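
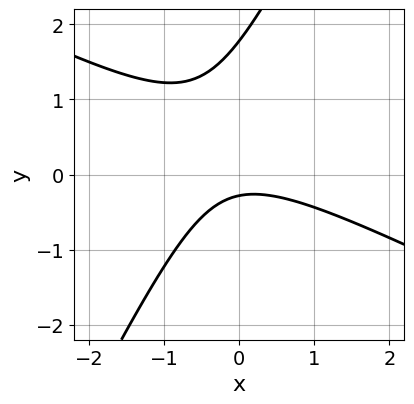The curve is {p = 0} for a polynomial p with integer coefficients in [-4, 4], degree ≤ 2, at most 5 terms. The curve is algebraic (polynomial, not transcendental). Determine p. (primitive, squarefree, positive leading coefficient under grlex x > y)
1. The degree is 2 — the shape is more complex than any degree-1 curve.
2. Observable constraints: the curve avoids every integer x-axis point in the box.
3. Solving for integer coefficients yields p as stated.

2*x^2 + 3*x*y - 2*y^2 + 3*y + 1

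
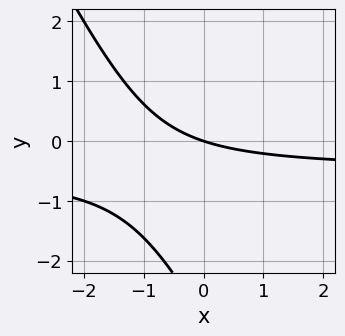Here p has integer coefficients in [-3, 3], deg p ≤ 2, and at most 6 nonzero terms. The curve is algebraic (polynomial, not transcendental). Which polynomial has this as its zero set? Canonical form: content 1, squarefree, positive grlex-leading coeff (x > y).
1. The degree is 2 — a generic line meets the curve in up to 2 points.
2. From the visible intercepts: one y-axis crossing is at y = 0; one x-axis crossing is at x = 0.
3. These observations pin down the coefficients.

2*x*y + y^2 + x + 3*y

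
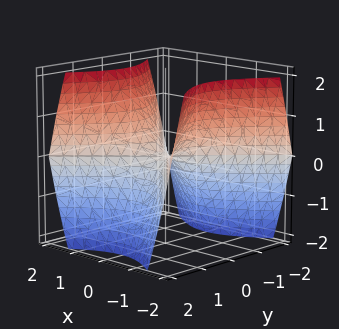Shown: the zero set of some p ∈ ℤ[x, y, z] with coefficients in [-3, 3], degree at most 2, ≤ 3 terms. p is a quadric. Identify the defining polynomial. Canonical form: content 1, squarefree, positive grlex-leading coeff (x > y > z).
(a) deg p = 2. A saddle surface; a quadric.
(b) Symmetries: mirror symmetry y ↦ −y ⇒ only even powers of y; the x ↦ −x reflection is a symmetry, so x appears only in even powers.
(c) Reading off the gridlines: it meets the x-axis at x = 0 (among the integer gridlines); it crosses the z-axis at the gridline z = 0; it meets the y-axis at y = 0 (among the integer gridlines).
(d) The integer polynomial consistent with all of this is the stated p.

x^2 - y^2 - z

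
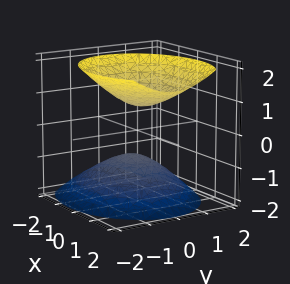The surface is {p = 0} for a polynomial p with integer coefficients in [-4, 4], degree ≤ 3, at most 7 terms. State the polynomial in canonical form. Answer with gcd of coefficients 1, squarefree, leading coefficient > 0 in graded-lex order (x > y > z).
2*x^2 - x*z + 3*y^2 - 3*z^2 + 2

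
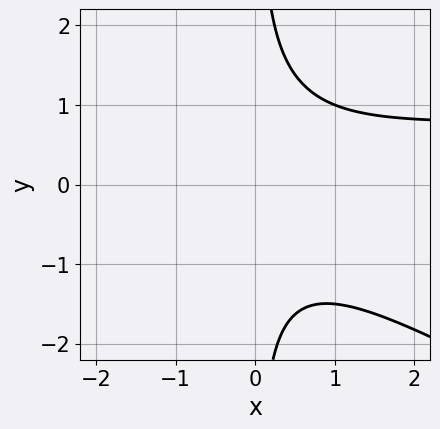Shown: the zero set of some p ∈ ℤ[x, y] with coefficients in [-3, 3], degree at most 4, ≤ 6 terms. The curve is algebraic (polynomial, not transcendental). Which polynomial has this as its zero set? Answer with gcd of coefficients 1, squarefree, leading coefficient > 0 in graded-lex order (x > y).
First, deg p = 3. The shape is more complex than any degree-2 curve.
Next, reading off the gridlines: the curve avoids every integer x-axis point in the box; it misses every integer gridline on the y-axis.
Finally, putting this together gives p.

x^2*y + 2*x*y^2 - x^2 - 2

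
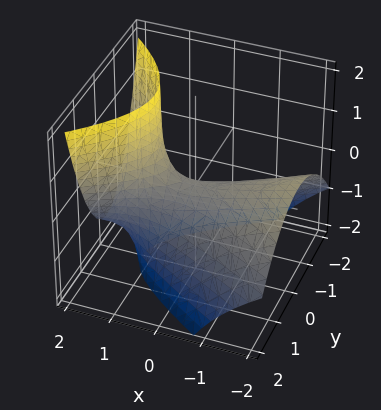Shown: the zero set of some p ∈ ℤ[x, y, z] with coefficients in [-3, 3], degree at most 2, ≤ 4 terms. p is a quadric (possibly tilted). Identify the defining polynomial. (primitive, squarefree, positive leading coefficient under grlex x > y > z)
x^2 + 3*x*z - 3*y^2 - 3*z

1. deg p = 2. No degree-1 surface has this shape.
2. From the axis intercepts and sections: it meets the z-axis at z = 0 (among the integer gridlines); it crosses the x-axis at the gridline x = 0; it crosses the y-axis at the gridline y = 0.
3. Together with the visible shape, these determine p as stated.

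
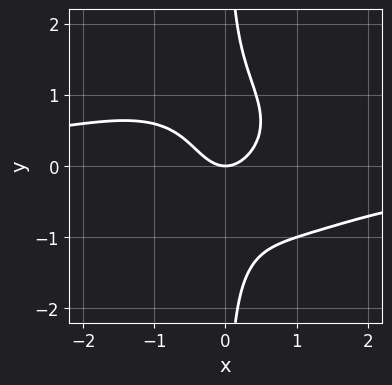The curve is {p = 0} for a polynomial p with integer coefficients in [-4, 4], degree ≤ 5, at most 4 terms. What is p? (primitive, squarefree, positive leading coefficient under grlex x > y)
Degree: no degree-3 curve has this shape, so deg p = 4.
Reading off the gridlines: it crosses the x-axis at the gridline x = 0; it crosses the y-axis at the gridline y = 0.
Together with the visible shape, these determine p as stated.

2*x^3*y + 3*x*y^3 + 3*x^2 - 2*y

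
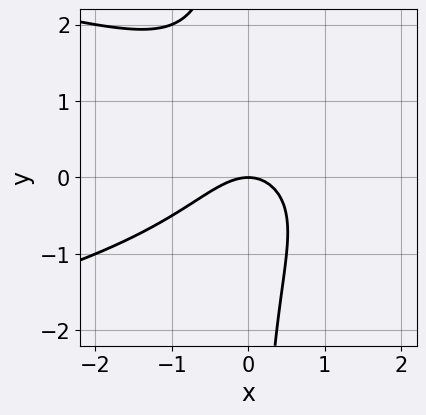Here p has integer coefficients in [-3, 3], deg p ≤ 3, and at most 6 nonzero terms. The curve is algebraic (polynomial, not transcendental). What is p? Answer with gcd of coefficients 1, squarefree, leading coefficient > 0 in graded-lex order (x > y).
First, deg p = 3. A generic line meets the curve in up to 3 points.
Then, against the integer gridlines: it meets the x-axis at x = 0 (among the integer gridlines); one y-axis crossing is at y = 0.
Finally, together with the visible shape, these determine p as stated.

2*x*y^2 + 2*x^2 - x*y + 2*y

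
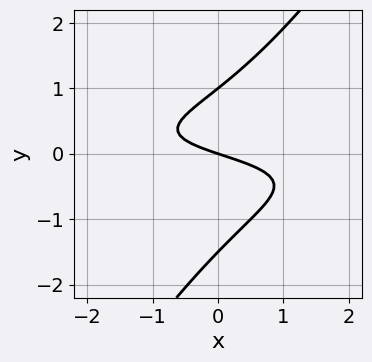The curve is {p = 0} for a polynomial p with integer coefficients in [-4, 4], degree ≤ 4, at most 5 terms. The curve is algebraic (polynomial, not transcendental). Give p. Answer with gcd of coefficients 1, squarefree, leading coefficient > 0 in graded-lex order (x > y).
3*x*y^2 - 2*y^3 - y^2 + x + 3*y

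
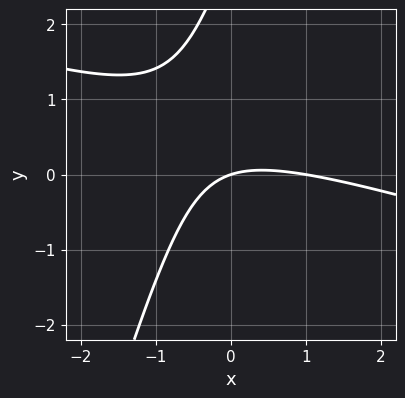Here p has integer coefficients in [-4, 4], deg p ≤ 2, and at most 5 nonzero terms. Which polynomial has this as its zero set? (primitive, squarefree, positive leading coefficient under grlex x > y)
First, the degree is 2 — a generic line meets the curve in up to 2 points.
Then, observable constraints: the x-axis gridline crossings are at x ∈ {0, 1}; it crosses the y-axis at the gridline y = 0.
Finally, putting this together gives p.

x^2 + 3*x*y - y^2 - x + 3*y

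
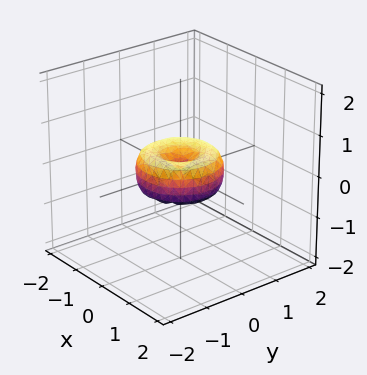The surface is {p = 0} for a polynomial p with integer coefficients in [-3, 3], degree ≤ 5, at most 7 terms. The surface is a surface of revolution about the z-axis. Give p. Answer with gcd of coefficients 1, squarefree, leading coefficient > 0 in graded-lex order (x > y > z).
1. Degree: no degree-3 surface has this shape, so deg p = 4.
2. By symmetry, the z-axis is an axis of rotation, so x and y enter only as x² + y².
3. From the axis intercepts and sections: the x-axis gridline crossings are at x ∈ {-1, 0, 1}; a circular section at z = 0 has radius exactly 1; among the integer gridlines, it crosses the y-axis at y ∈ {-1, 0, 1}; it crosses the z-axis at the gridline z = 0.
4. Putting this together gives p.

x^4 + 2*x^2*y^2 + y^4 - x^2 - y^2 + z^2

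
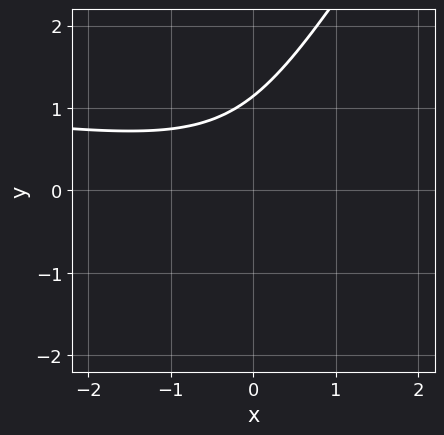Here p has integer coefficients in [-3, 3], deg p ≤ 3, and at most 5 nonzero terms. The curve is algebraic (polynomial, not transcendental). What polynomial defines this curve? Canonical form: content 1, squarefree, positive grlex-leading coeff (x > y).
(a) The degree is 3 — the shape is more complex than any degree-2 curve.
(b) Observable constraints: it misses every integer gridline on the x-axis.
(c) Matching integer coefficients to the picture gives p.

3*x*y^2 - 2*y^3 + x^2 + 2*x*y + 3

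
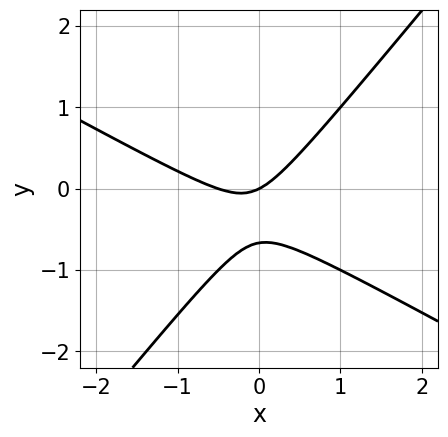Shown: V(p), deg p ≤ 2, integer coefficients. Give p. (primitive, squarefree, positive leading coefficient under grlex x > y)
2*x^2 + 2*x*y - 3*y^2 + x - 2*y

(a) Degree: a generic line meets the curve in up to 2 points, so deg p = 2.
(b) Observable constraints: it crosses the x-axis at the gridline x = 0; it meets the y-axis at y = 0 (among the integer gridlines).
(c) The integer polynomial consistent with all of this is the stated p.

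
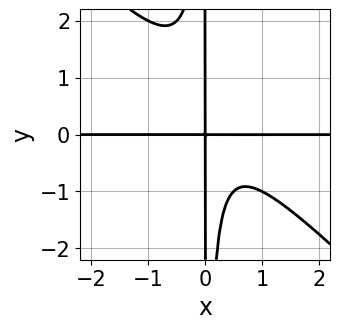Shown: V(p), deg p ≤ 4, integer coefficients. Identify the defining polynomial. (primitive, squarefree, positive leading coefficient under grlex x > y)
2*x^3*y + 2*x^2*y^2 - x^2*y + x*y

1. The degree is 4 — a generic line meets the curve in up to 4 points.
2. From the visible intercepts: every point of the x-axis in the box is on the curve; every point of the y-axis in the box is on the curve.
3. These observations pin down the coefficients.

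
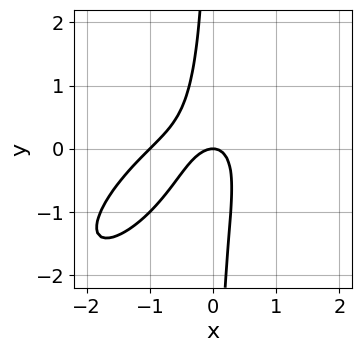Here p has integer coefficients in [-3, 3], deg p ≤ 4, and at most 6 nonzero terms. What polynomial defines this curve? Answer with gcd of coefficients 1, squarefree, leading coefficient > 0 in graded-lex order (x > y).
2*x^3 - 3*x^2*y + 2*x*y^2 + 2*x^2 + y

deg p = 3. No degree-2 curve has this shape.
Checking where it meets the axes: it meets the y-axis at y = 0 (among the integer gridlines); among the integer gridlines, it crosses the x-axis at x ∈ {-1, 0}.
The integer polynomial consistent with all of this is the stated p.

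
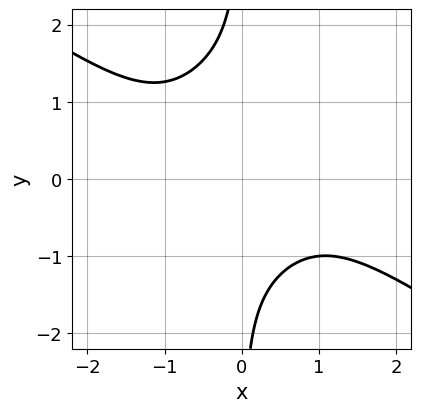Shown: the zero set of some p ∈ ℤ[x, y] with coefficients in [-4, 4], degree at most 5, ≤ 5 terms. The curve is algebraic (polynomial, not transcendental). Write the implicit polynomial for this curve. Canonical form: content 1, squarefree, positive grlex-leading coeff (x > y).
x^4 - x^2*y^2 + 2*x*y^3 - x*y^2 + 3

First, the degree is 4 — no degree-3 curve has this shape.
Then, checking where it meets the axes: no x-intercept at any integer in the box; the curve avoids every integer y-axis point in the box.
Finally, putting this together gives p.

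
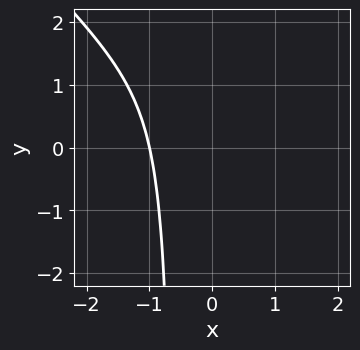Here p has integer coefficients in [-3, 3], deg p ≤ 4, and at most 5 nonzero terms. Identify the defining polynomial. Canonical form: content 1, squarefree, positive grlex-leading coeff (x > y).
3*x^3 + 3*x^2*y - y + 3

(a) The degree is 3 — the shape is more complex than any degree-2 curve.
(b) Against the integer gridlines: one x-axis crossing is at x = -1; it misses every integer gridline on the y-axis.
(c) Putting this together gives p.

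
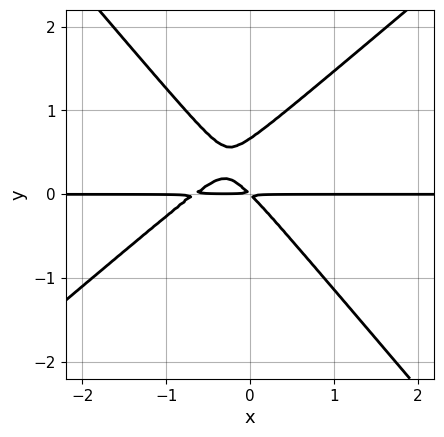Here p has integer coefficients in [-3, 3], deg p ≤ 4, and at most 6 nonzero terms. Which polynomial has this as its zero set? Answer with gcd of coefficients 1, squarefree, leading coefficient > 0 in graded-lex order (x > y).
The degree is 3 — a generic line meets the curve in up to 3 points.
From the axis intercepts and sections: every point of the x-axis in the box is on the curve.
The integer polynomial consistent with all of this is the stated p.

3*x^2*y - x*y^2 - 3*y^3 + 2*x*y + 2*y^2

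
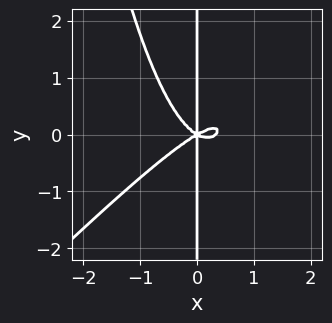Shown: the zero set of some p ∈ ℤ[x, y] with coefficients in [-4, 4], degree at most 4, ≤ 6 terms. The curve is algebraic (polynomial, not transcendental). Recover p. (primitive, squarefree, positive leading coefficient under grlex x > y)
3*x^4 - 3*x^3*y - x^3 + 3*x*y^2

First, the degree is 4 — the shape is more complex than any degree-3 curve.
Next, from the visible intercepts: every point of the y-axis in the box is on the curve; it crosses the x-axis at the gridline x = 0.
Finally, putting this together gives p.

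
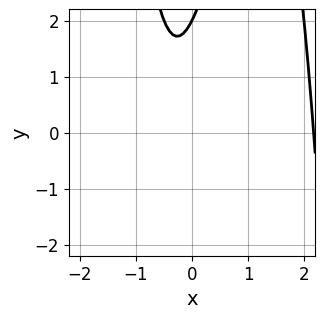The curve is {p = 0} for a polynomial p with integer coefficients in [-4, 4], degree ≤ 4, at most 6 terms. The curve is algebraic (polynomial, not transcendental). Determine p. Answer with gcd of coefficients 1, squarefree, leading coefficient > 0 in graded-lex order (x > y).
1. The degree is 3 — no degree-2 curve has this shape.
2. Observable constraints: it crosses the y-axis at the gridline y = 2; no x-intercept at any integer in the box.
3. Fitting integer coefficients to these (and the overall shape) gives p.

2*x^3 - 3*x^2 - 2*x + y - 2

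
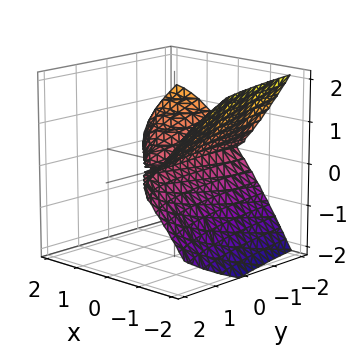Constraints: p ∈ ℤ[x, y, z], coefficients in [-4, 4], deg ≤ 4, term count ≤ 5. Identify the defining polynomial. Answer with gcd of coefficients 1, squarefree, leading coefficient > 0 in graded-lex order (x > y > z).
x^3 + x^2*y - x^2 + 3*z^2

Degree: no degree-2 surface has this shape, so deg p = 3.
Observable constraints: the visible y-axis segment lies entirely on the surface; the x-axis gridline crossings are at x ∈ {0, 1}; one z-axis crossing is at z = 0.
Matching integer coefficients to the picture gives p.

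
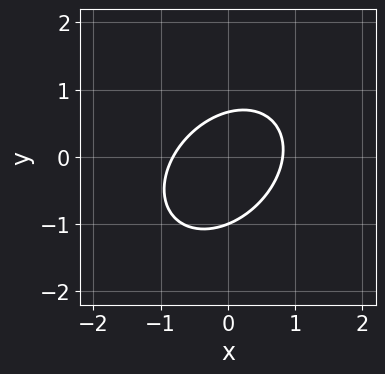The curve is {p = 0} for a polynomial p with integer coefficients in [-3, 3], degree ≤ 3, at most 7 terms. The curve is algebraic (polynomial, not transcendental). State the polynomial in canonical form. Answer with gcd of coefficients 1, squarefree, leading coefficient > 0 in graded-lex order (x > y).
3*x^2 - 2*x*y + 3*y^2 + y - 2

1. The degree is 2 — a generic line meets the curve in up to 2 points.
2. From the visible intercepts: it meets the y-axis at y = -1 (among the integer gridlines).
3. The integer polynomial consistent with all of this is the stated p.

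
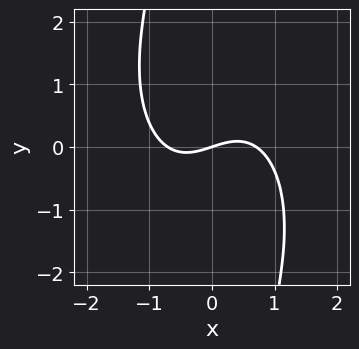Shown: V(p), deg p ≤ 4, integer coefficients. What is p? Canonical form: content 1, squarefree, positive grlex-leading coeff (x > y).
(a) Degree: the shape is more complex than any degree-2 curve, so deg p = 3.
(b) Reading off the gridlines: one y-axis crossing is at y = 0; one x-axis crossing is at x = 0.
(c) Fitting integer coefficients to these (and the overall shape) gives p.

2*x^3 + x*y^2 - x + 3*y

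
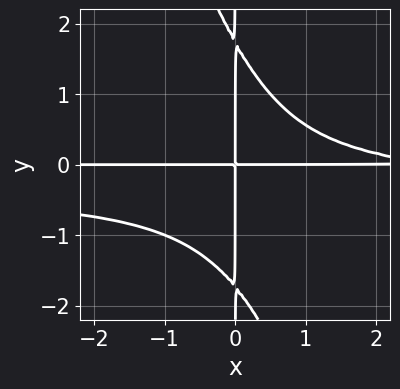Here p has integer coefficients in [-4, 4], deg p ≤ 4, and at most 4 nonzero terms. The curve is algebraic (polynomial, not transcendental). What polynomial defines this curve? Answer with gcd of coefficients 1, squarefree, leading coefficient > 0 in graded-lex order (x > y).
3*x^2*y^2 + x*y^3 + x^2*y - 3*x*y

1. deg p = 4. No degree-3 curve has this shape.
2. Observable constraints: every point of the y-axis in the box is on the curve; every point of the x-axis in the box is on the curve.
3. Solving for integer coefficients yields p as stated.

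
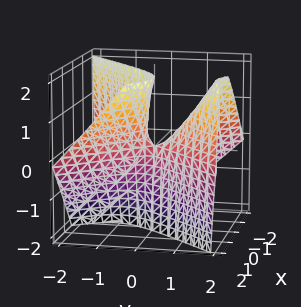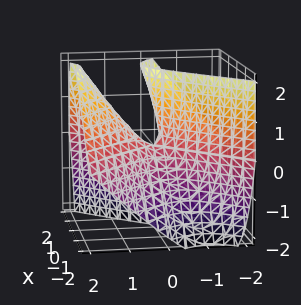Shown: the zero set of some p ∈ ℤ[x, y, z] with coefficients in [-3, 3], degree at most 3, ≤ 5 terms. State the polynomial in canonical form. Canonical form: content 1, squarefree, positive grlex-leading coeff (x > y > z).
First, degree: a generic line meets the surface in up to 2 points, so deg p = 2.
Next, observable constraints: it crosses the x-axis at the gridline x = 0; it crosses the y-axis at the gridline y = 0; it crosses the z-axis at the gridline z = 0.
Finally, together with the visible shape, these determine p as stated.

3*x^2 - 3*x*z - 3*y^2 + 3*y*z + z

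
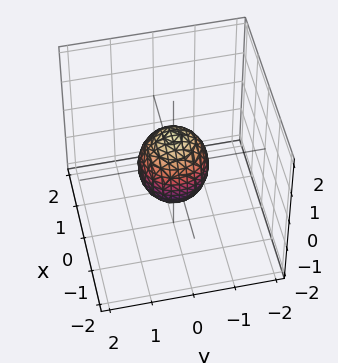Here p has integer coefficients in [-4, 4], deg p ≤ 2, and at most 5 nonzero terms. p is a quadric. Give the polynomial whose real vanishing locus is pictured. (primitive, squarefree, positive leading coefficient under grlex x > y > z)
(a) deg p = 2. A closed, bounded, convex surface; a quadric.
(b) Symmetries: rotational symmetry about the z-axis ⇒ p depends on x, y only through x² + y²; the z ↦ −z reflection is a symmetry, so z appears only in even powers.
(c) Reading off the gridlines: among the integer gridlines, it crosses the z-axis at z ∈ {-1, 1}; a circular section at z = 0 has radius between 0 and 1.
(d) These observations pin down the coefficients.

3*x^2 + 3*y^2 + 2*z^2 - 2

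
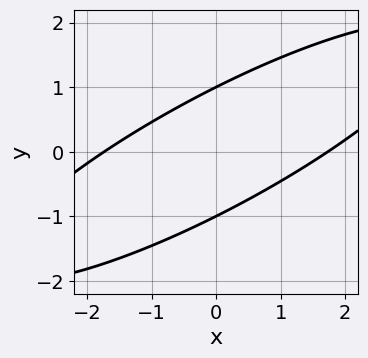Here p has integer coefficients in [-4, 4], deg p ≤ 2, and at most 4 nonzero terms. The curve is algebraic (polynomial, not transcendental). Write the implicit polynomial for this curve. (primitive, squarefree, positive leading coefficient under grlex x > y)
The degree is 2 — the shape is more complex than any degree-1 curve.
Against the integer gridlines: the y-axis gridline crossings are at y ∈ {-1, 1}.
Putting this together gives p.

x^2 - 3*x*y + 3*y^2 - 3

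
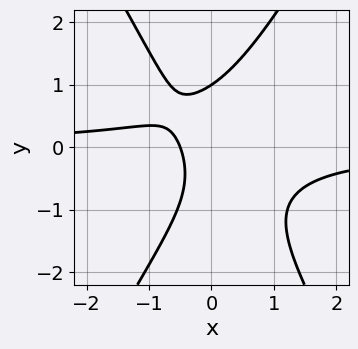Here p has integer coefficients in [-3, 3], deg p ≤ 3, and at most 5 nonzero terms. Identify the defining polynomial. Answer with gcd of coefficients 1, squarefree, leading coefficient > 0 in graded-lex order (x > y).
3*x^2*y - y^3 + 2*x + 1

(a) Degree: a generic line meets the curve in up to 3 points, so deg p = 3.
(b) Reading off the gridlines: it crosses the y-axis at the gridline y = 1.
(c) These observations pin down the coefficients.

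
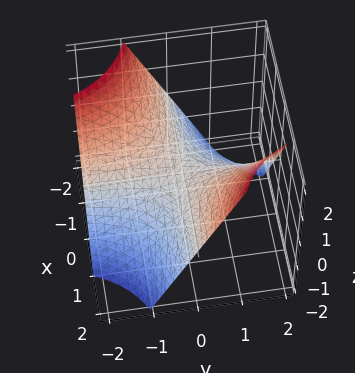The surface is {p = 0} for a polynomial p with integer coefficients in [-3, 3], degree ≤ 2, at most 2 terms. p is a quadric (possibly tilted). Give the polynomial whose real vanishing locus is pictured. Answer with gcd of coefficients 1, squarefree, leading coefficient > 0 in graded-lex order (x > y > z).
x*y - z

First, the degree is 2 — the shape is more complex than any degree-1 surface.
Next, checking where it meets the axes: one z-axis crossing is at z = 0; the visible y-axis segment lies entirely on the surface.
Finally, assembling these constraints gives the stated polynomial.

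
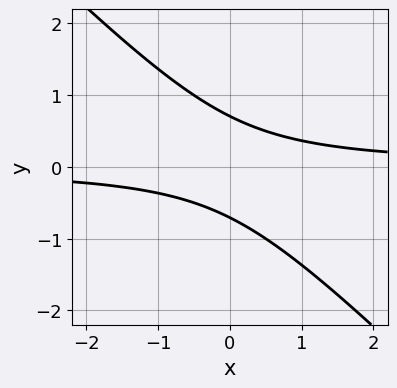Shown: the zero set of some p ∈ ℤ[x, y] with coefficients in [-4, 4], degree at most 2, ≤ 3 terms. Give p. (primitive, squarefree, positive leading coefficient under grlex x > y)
2*x*y + 2*y^2 - 1

1. The degree is 2 — a generic line meets the curve in up to 2 points.
2. Checking where it meets the axes: it misses every integer gridline on the x-axis.
3. These observations pin down the coefficients.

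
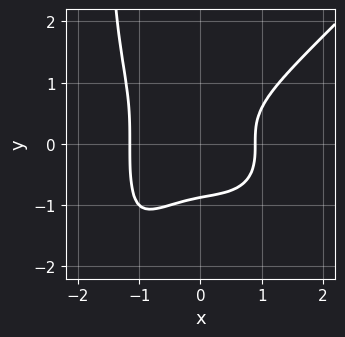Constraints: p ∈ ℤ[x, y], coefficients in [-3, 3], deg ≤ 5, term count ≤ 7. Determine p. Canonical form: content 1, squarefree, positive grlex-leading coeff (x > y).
The degree is 4 — the shape is more complex than any degree-3 curve.
Putting this together gives p.

2*x^4 - 2*x*y^3 + x^3 - 3*y^3 - 2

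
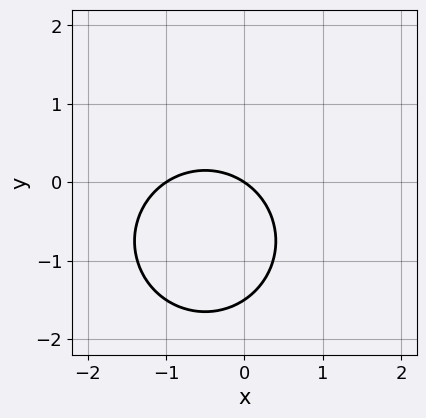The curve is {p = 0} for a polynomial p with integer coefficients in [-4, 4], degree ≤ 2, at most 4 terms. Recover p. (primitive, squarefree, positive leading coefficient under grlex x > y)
Degree: the shape is more complex than any degree-1 curve, so deg p = 2.
Reading off the gridlines: among the integer gridlines, it crosses the x-axis at x ∈ {-1, 0}; it crosses the y-axis at the gridline y = 0.
These observations pin down the coefficients.

2*x^2 + 2*y^2 + 2*x + 3*y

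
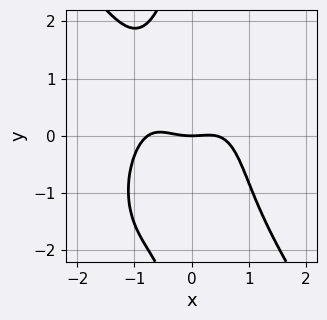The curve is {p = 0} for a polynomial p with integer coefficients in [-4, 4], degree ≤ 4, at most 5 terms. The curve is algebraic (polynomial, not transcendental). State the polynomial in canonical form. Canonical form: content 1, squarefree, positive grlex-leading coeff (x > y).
3*x^4 + x*y^3 + x^3 - x^2 + 3*y

First, degree: a generic line meets the curve in up to 4 points, so deg p = 4.
Then, against the integer gridlines: it meets the x-axis at x = 0 (among the integer gridlines); it crosses the y-axis at the gridline y = 0.
Finally, these observations pin down the coefficients.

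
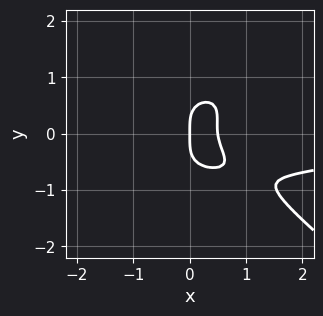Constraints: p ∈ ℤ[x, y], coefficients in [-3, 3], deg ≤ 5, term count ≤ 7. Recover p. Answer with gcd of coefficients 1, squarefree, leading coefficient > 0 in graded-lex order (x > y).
x^3*y + 2*y^4 - x*y^2 + 2*x^2 - x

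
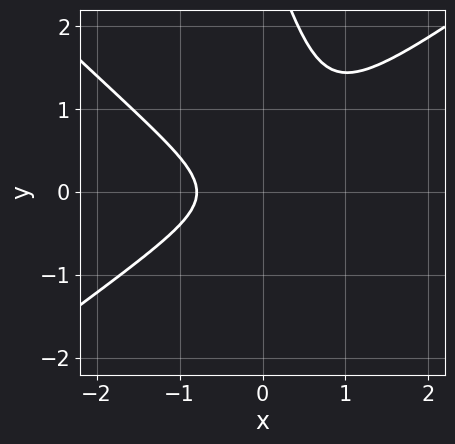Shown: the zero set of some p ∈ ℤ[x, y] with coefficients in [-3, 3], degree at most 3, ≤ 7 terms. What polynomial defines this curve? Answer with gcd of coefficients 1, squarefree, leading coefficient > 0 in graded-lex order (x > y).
2*x^3 - 3*x*y^2 - y^3 + 3*y^2 + 1

The degree is 3 — the shape is more complex than any degree-2 curve.
Reading off the gridlines: it misses every integer gridline on the y-axis.
Assembling these constraints gives the stated polynomial.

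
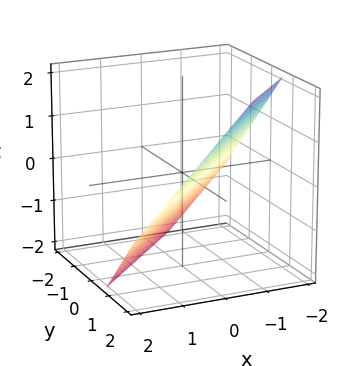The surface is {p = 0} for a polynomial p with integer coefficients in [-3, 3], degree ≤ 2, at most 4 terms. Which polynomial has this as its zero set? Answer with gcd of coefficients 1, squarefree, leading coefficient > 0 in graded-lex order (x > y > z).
1. Degree: the surface is flat (a plane), so deg p = 1.
2. Matching integer coefficients to the picture gives p.

3*x - 3*y + 3*z + 2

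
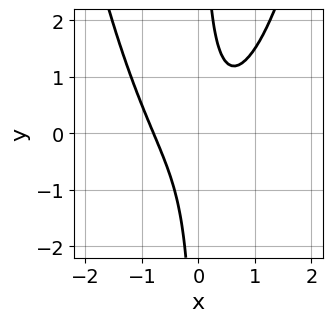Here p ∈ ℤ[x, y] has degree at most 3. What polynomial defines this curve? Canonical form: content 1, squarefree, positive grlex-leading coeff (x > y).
First, the degree is 3 — a generic line meets the curve in up to 3 points.
Next, reading off the gridlines: the curve avoids every integer y-axis point in the box.
Finally, assembling these constraints gives the stated polynomial.

2*x^3 - 2*x*y + 1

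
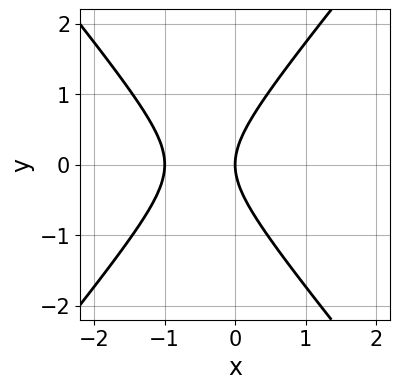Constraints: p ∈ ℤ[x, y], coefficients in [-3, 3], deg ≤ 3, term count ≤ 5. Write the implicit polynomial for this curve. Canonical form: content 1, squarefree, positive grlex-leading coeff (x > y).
(a) Degree: no degree-1 curve has this shape, so deg p = 2.
(b) Symmetries: mirror symmetry y ↦ −y ⇒ only even powers of y.
(c) Checking where it meets the axes: among the integer gridlines, it crosses the x-axis at x ∈ {-1, 0}; it meets the y-axis at y = 0 (among the integer gridlines).
(d) Solving for integer coefficients yields p as stated.

3*x^2 - 2*y^2 + 3*x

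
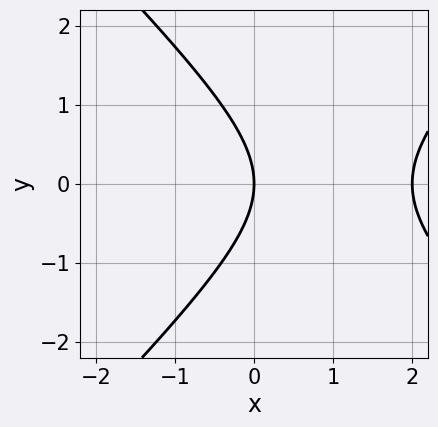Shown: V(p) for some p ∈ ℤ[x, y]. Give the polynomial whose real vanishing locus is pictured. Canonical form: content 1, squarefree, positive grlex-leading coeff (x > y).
(a) deg p = 2. No degree-1 curve has this shape.
(b) Symmetries: mirror symmetry y ↦ −y ⇒ only even powers of y.
(c) Checking where it meets the axes: one y-axis crossing is at y = 0; among the integer gridlines, it crosses the x-axis at x ∈ {0, 2}.
(d) Together with the visible shape, these determine p as stated.

x^2 - y^2 - 2*x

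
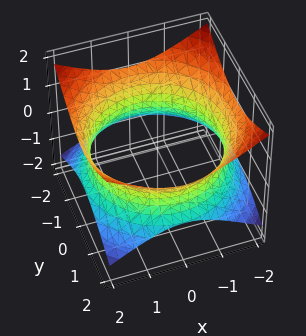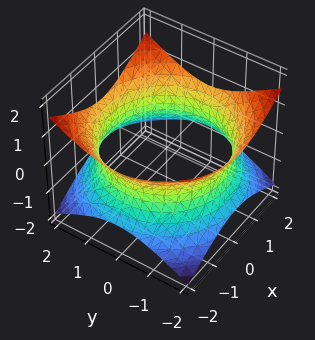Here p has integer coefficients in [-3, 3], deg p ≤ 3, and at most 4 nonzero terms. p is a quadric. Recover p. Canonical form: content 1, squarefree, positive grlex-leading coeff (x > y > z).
x^2 + y^2 - 2*z^2 - 3

First, degree: an hourglass — one-sheet hyperboloid; a quadric, so deg p = 2.
Then, symmetries: mirror symmetry z ↦ −z ⇒ only even powers of z; the surface is invariant under rotation about z: p = q(x² + y², z).
Then, from the axis intercepts and sections: the surface avoids every integer z-axis point in the box; a circular section at z = 0 has radius between 1 and 2.
Finally, fitting integer coefficients to these (and the overall shape) gives p.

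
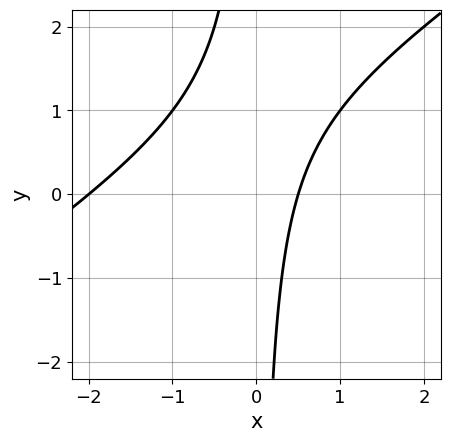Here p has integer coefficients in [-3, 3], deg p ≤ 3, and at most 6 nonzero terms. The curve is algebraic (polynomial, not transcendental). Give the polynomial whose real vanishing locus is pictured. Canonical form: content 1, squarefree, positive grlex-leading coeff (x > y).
2*x^2 - 3*x*y + 3*x - 2

(a) The degree is 2 — the shape is more complex than any degree-1 curve.
(b) From the visible intercepts: no y-intercept at any integer in the box; one x-axis crossing is at x = -2.
(c) Together with the visible shape, these determine p as stated.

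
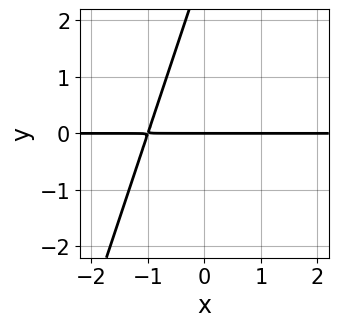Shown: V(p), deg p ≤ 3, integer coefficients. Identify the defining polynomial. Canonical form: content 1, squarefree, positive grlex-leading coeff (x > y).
3*x*y - y^2 + 3*y

1. Degree: no degree-1 curve has this shape, so deg p = 2.
2. Against the integer gridlines: the visible x-axis segment lies entirely on the curve; it crosses the y-axis at the gridline y = 0.
3. Together with the visible shape, these determine p as stated.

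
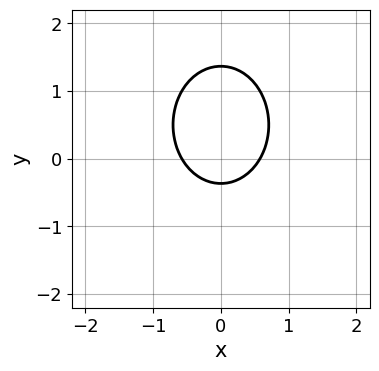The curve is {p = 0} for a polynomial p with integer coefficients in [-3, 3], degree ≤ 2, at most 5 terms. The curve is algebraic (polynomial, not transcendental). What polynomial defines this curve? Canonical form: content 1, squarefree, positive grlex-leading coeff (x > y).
3*x^2 + 2*y^2 - 2*y - 1

First, degree: the shape is more complex than any degree-1 curve, so deg p = 2.
Next, symmetries: the x ↦ −x reflection is a symmetry, so x appears only in even powers.
Finally, fitting integer coefficients to these (and the overall shape) gives p.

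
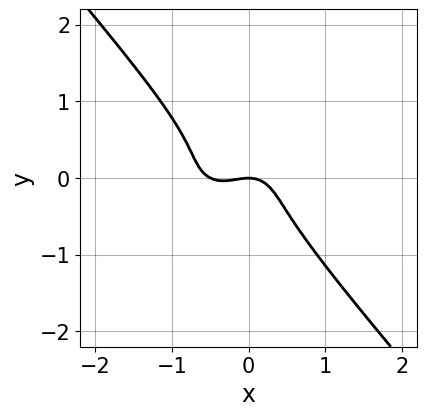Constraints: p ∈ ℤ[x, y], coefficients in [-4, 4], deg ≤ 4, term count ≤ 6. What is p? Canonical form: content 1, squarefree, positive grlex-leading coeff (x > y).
2*x^3 + 2*x*y^2 + 3*y^3 + x^2 + y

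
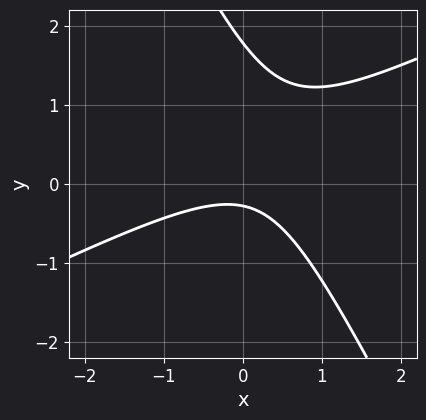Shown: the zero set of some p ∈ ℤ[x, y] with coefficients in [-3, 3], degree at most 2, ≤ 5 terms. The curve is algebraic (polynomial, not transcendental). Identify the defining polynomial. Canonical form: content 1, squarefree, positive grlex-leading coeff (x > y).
(a) deg p = 2.
(b) Observable constraints: it misses every integer gridline on the x-axis.
(c) Together with the visible shape, these determine p as stated.

2*x^2 - 3*x*y - 2*y^2 + 3*y + 1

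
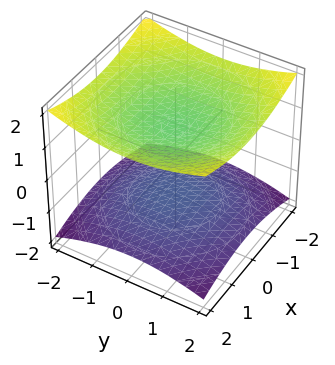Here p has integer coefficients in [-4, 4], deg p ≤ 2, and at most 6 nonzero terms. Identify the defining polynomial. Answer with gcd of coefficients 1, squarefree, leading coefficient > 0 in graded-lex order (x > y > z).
x^2 + y^2 - 3*z^2 + 3

There are 2 components. They look like related sheets of one shape, so recover p as a whole.
deg p = 2. Two sheets facing apart; a quadric.
By symmetry, the surface is invariant under rotation about z: p = q(x² + y², z); it's symmetric under z → −z, forcing even powers of z.
Reading off the gridlines: the surface avoids every integer y-axis point in the box; among the integer gridlines, it crosses the z-axis at z ∈ {-1, 1}.
Matching integer coefficients to the picture gives p.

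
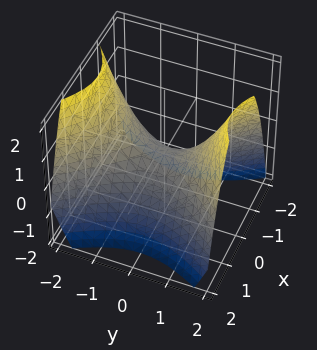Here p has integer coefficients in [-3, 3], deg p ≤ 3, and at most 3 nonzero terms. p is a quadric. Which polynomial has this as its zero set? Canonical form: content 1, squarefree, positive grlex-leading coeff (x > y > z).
3*x^2 - 2*y^2 + 3*z

First, the degree is 2 — a saddle surface; a quadric.
Then, symmetries: it's symmetric under y → −y, forcing even powers of y; mirror symmetry x ↦ −x ⇒ only even powers of x.
Then, checking where it meets the axes: one x-axis crossing is at x = 0; it crosses the y-axis at the gridline y = 0.
Finally, matching integer coefficients to the picture gives p.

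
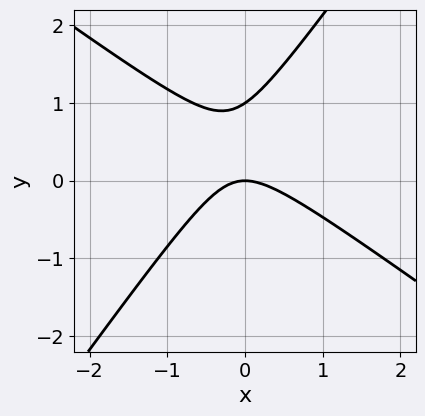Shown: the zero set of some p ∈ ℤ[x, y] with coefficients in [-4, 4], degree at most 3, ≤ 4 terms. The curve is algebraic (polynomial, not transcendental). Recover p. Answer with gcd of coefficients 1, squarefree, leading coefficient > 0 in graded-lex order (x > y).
3*x^2 + 2*x*y - 3*y^2 + 3*y

deg p = 2.
Reading off the gridlines: it crosses the x-axis at the gridline x = 0; the y-axis gridline crossings are at y ∈ {0, 1}.
Fitting integer coefficients to these (and the overall shape) gives p.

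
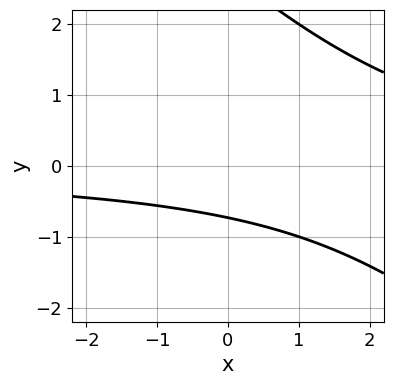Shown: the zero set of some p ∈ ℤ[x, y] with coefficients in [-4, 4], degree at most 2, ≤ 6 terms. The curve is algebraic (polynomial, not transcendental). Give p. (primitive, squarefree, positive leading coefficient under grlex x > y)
First, deg p = 2. The shape is more complex than any degree-1 curve.
Next, against the integer gridlines: no x-intercept at any integer in the box.
Finally, the integer polynomial consistent with all of this is the stated p.

x*y + y^2 - 2*y - 2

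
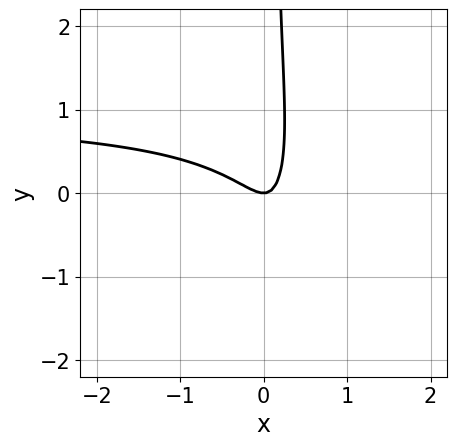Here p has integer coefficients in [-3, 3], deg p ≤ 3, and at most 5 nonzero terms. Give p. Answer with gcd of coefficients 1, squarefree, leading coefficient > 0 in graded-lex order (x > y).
3*x^2*y - x*y^2 - 3*x^2 - 3*x*y + y

Degree: no degree-2 curve has this shape, so deg p = 3.
Checking where it meets the axes: one y-axis crossing is at y = 0; it crosses the x-axis at the gridline x = 0.
Fitting integer coefficients to these (and the overall shape) gives p.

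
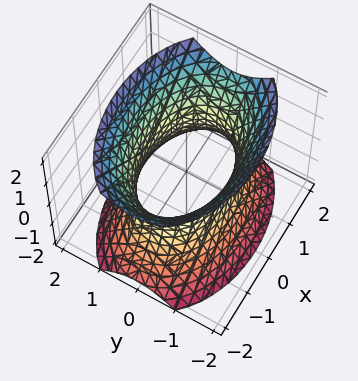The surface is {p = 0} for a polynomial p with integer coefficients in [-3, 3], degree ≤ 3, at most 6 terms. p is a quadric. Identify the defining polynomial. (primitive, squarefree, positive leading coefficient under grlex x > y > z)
x^2 + 2*y^2 - z^2 - 2

(a) The degree is 2 — an hourglass — one-sheet hyperboloid; a quadric.
(b) Symmetries: the z ↦ −z reflection is a symmetry, so z appears only in even powers; the x ↦ −x reflection is a symmetry, so x appears only in even powers; the y ↦ −y reflection is a symmetry, so y appears only in even powers.
(c) From the visible intercepts: among the integer gridlines, it crosses the y-axis at y ∈ {-1, 1}; the surface avoids every integer z-axis point in the box.
(d) Together with the visible shape, these determine p as stated.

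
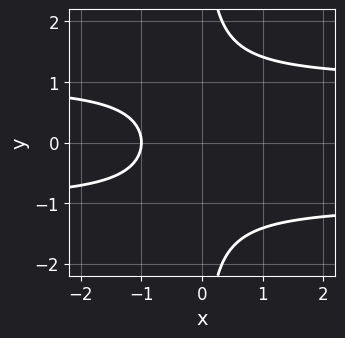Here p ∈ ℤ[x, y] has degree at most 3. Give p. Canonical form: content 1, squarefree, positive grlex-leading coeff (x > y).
First, deg p = 3. The shape is more complex than any degree-2 curve.
Then, symmetries: the y ↦ −y reflection is a symmetry, so y appears only in even powers.
Then, against the integer gridlines: it meets the x-axis at x = -1 (among the integer gridlines); the curve avoids every integer y-axis point in the box.
Finally, assembling these constraints gives the stated polynomial.

x*y^2 - x - 1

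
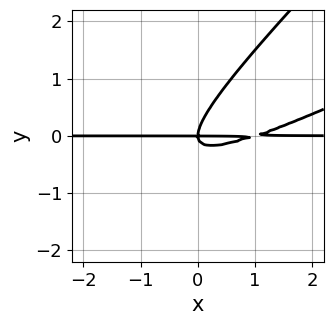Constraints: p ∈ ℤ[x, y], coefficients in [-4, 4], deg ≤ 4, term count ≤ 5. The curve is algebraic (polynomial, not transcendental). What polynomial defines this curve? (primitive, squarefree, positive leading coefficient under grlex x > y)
1. deg p = 3. No degree-2 curve has this shape.
2. From the visible intercepts: one y-axis crossing is at y = 0; the visible x-axis segment lies entirely on the curve.
3. Fitting integer coefficients to these (and the overall shape) gives p.

x^2*y - 3*x*y^2 + 2*y^3 - x*y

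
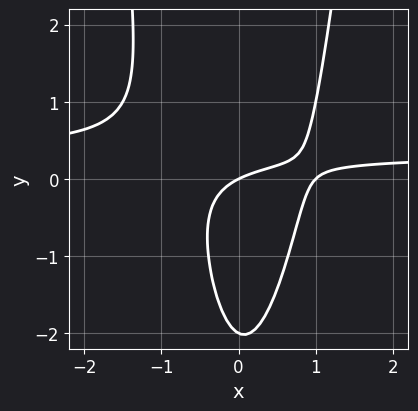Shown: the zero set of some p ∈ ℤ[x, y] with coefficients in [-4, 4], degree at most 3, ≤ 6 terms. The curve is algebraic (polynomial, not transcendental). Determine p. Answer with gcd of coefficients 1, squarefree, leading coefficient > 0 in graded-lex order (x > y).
First, degree: the shape is more complex than any degree-2 curve, so deg p = 3.
Next, against the integer gridlines: the y-axis gridline crossings are at y ∈ {-2, 0}; among the integer gridlines, it crosses the x-axis at x ∈ {0, 1}.
Finally, assembling these constraints gives the stated polynomial.

3*x^2*y - x^2 - y^2 + x - 2*y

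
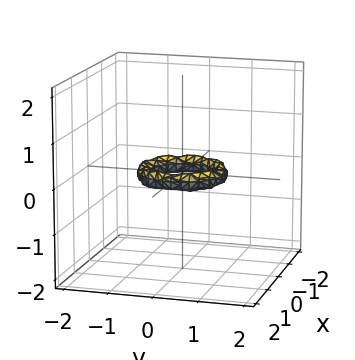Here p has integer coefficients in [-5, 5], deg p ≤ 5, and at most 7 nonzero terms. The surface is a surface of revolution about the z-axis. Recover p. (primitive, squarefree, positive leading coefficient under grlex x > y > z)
First, degree: no degree-3 surface has this shape, so deg p = 4.
Next, symmetries: every cross-section ⟂ z is a circle, so x, y appear only via x² + y².
Next, from the visible intercepts: the y-axis gridline crossings are at y ∈ {-1, 1}; a circular section at z = 0 has radius between 0 and 1; among the integer gridlines, it crosses the x-axis at x ∈ {-1, 1}.
Finally, putting this together gives p.

2*x^4 + 4*x^2*y^2 + 2*y^4 - 3*x^2 - 3*y^2 + 3*z^2 + 1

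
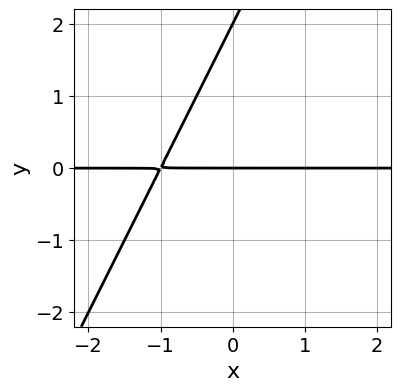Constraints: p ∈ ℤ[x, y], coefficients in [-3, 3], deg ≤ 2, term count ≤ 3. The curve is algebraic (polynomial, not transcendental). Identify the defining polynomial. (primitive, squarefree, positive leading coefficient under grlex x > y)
(a) The degree is 2 — no degree-1 curve has this shape.
(b) From the axis intercepts and sections: among the integer gridlines, it crosses the y-axis at y ∈ {0, 2}; every point of the x-axis in the box is on the curve.
(c) The integer polynomial consistent with all of this is the stated p.

2*x*y - y^2 + 2*y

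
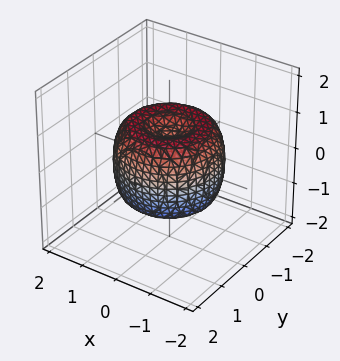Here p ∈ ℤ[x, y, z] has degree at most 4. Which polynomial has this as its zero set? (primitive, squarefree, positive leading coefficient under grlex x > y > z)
2*x^4 + 4*x^2*y^2 + 2*y^4 - 3*x^2 - 3*y^2 + 2*z^2 - 1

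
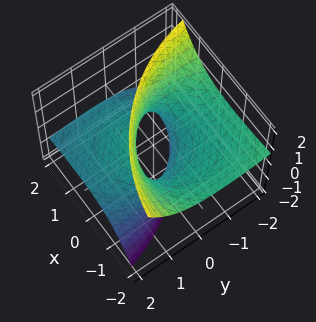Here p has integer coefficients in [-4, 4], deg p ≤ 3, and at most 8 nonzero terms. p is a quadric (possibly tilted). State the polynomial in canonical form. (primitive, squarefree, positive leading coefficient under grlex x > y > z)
x^2 + 3*x*z + y^2 + 3*y*z - z^2 - 1

(a) Degree: a generic line meets the surface in up to 2 points, so deg p = 2.
(b) Against the integer gridlines: among the integer gridlines, it crosses the y-axis at y ∈ {-1, 1}; the surface avoids every integer z-axis point in the box; among the integer gridlines, it crosses the x-axis at x ∈ {-1, 1}.
(c) The integer polynomial consistent with all of this is the stated p.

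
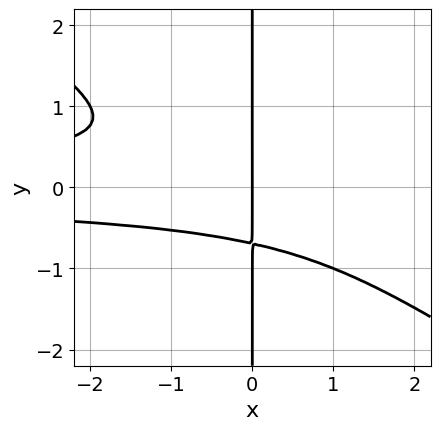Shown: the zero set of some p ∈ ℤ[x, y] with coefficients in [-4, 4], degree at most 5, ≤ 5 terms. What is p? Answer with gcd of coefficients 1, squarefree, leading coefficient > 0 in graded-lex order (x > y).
2*x^2*y^2 + 3*x*y^3 + x

(a) deg p = 4. The shape is more complex than any degree-3 curve.
(b) Checking where it meets the axes: every point of the y-axis in the box is on the curve; it meets the x-axis at x = 0 (among the integer gridlines).
(c) Putting this together gives p.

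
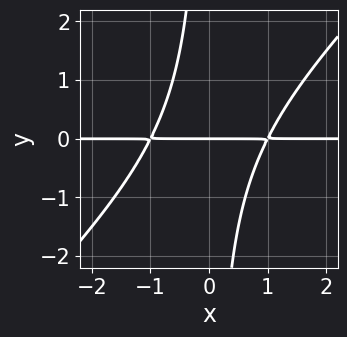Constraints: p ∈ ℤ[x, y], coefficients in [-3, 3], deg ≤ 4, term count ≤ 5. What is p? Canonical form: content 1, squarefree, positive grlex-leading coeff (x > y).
x^2*y - x*y^2 - y

(a) The degree is 3 — a generic line meets the curve in up to 3 points.
(b) Checking where it meets the axes: every point of the x-axis in the box is on the curve; it crosses the y-axis at the gridline y = 0.
(c) Matching integer coefficients to the picture gives p.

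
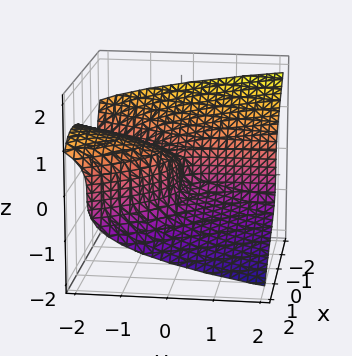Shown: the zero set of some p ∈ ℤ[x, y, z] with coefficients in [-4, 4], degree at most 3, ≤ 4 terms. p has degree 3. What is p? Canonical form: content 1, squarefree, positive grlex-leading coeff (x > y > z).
Degree: no degree-2 surface has this shape, so deg p = 3.
From the visible intercepts: one x-axis crossing is at x = 0; it meets the y-axis at y = 0 (among the integer gridlines).
Matching integer coefficients to the picture gives p.

x^3 + 3*z^3 + 2*x*y + y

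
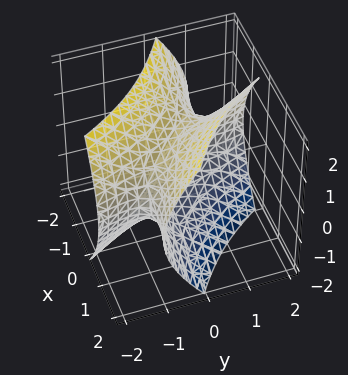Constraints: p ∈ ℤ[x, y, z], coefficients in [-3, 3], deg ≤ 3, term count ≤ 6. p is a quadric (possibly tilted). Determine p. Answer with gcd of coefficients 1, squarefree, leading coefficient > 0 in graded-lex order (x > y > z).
First, degree: the shape is more complex than any degree-1 surface, so deg p = 2.
Then, checking where it meets the axes: among the integer gridlines, it crosses the z-axis at z ∈ {-1, 1}; it misses every integer gridline on the y-axis; no x-intercept at any integer in the box.
Finally, matching integer coefficients to the picture gives p.

x^2 + 3*x*y + y^2 - z^2 + 1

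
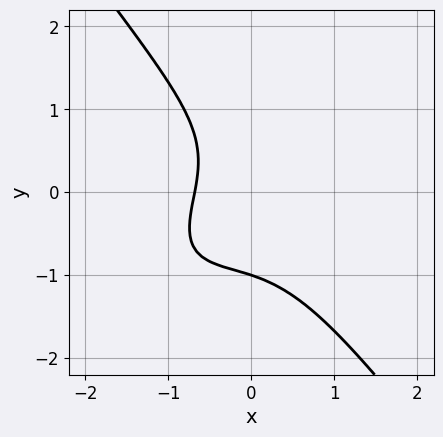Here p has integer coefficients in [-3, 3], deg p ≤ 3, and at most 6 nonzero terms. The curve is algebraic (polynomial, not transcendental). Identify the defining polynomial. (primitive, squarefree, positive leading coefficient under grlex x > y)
x^3 - x^2*y + y^3 + x + 1

1. The degree is 3 — the shape is more complex than any degree-2 curve.
2. Reading off the gridlines: it crosses the y-axis at the gridline y = -1.
3. Assembling these constraints gives the stated polynomial.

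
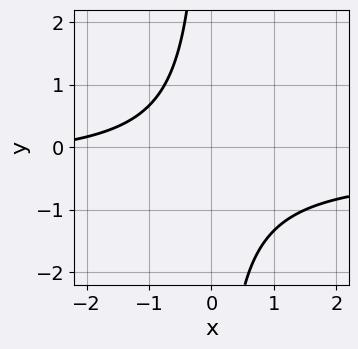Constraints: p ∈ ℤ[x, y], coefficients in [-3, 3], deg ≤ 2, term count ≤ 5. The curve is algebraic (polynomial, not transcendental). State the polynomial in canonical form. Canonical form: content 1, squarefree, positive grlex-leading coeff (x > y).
1. Degree: no degree-1 curve has this shape, so deg p = 2.
2. Checking where it meets the axes: it misses every integer gridline on the x-axis; no y-intercept at any integer in the box.
3. Assembling these constraints gives the stated polynomial.

3*x*y + x + 3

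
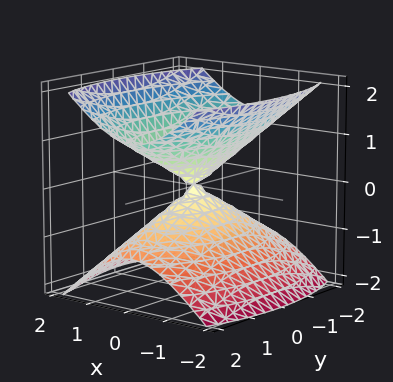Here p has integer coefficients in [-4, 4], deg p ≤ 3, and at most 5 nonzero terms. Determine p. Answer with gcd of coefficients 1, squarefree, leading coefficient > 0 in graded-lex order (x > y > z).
The picture has 2 separate pieces. They look like related sheets of one shape, so recover p as a whole.
Degree: a double cone through the origin; a quadric, so deg p = 2.
Symmetries: the z ↦ −z reflection is a symmetry, so z appears only in even powers; mirror symmetry y ↦ −y ⇒ only even powers of y; mirror symmetry x ↦ −x ⇒ only even powers of x.
Observable constraints: it meets the y-axis at y = 0 (among the integer gridlines); it meets the z-axis at z = 0 (among the integer gridlines); it crosses the x-axis at the gridline x = 0.
Assembling these constraints gives the stated polynomial.

3*x^2 + y^2 - 3*z^2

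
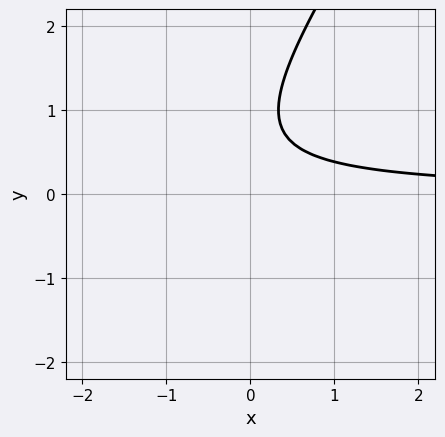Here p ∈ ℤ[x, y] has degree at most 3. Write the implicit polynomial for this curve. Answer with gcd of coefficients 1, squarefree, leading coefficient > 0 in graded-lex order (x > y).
(a) deg p = 2. A generic line meets the curve in up to 2 points.
(b) Reading off the gridlines: the curve avoids every integer y-axis point in the box; no x-intercept at any integer in the box.
(c) Putting this together gives p.

3*x*y - 2*y^2 + 3*y - 2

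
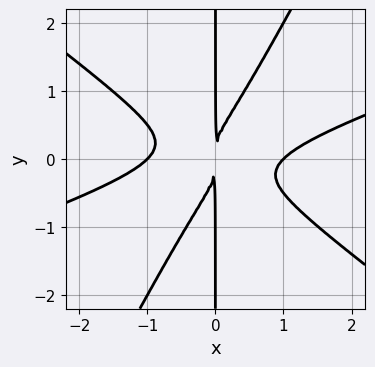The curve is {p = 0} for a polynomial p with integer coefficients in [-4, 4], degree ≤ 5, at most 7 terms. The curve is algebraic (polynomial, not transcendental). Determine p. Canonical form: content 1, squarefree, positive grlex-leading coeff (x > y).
x^4 - 2*x^3*y - 3*x^2*y^2 + 2*x*y^3 - x^2

1. Degree: the shape is more complex than any degree-3 curve, so deg p = 4.
2. Checking where it meets the axes: the x-axis gridline crossings are at x ∈ {-1, 1}; the visible y-axis segment lies entirely on the curve.
3. These observations pin down the coefficients.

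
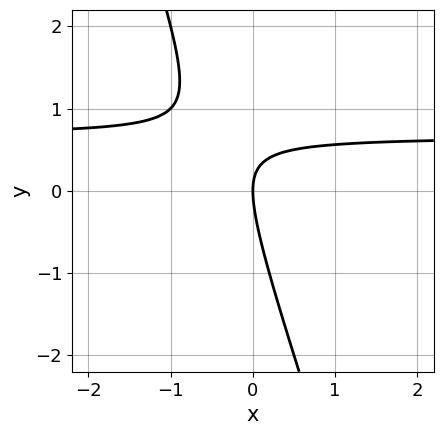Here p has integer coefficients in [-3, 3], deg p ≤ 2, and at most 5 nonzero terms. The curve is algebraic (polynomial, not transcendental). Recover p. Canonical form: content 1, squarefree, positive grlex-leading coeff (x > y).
3*x*y + y^2 - 2*x

First, deg p = 2. A generic line meets the curve in up to 2 points.
Then, reading off the gridlines: it meets the y-axis at y = 0 (among the integer gridlines); it crosses the x-axis at the gridline x = 0.
Finally, the integer polynomial consistent with all of this is the stated p.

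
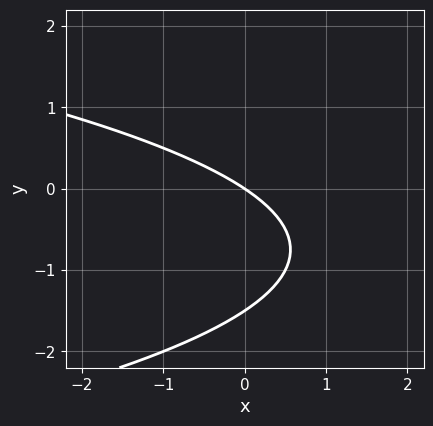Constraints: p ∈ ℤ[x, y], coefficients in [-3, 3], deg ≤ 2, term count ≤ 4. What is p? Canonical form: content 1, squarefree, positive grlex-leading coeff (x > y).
First, deg p = 2.
Then, checking where it meets the axes: one x-axis crossing is at x = 0; one y-axis crossing is at y = 0.
Finally, these observations pin down the coefficients.

2*y^2 + 2*x + 3*y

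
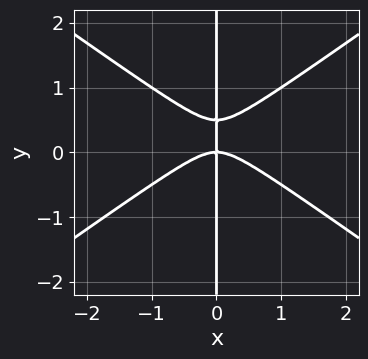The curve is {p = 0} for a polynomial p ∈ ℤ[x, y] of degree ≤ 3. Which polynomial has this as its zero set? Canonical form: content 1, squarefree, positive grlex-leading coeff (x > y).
x^3 - 2*x*y^2 + x*y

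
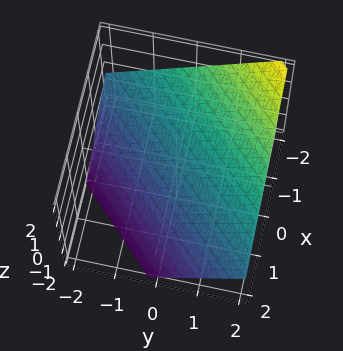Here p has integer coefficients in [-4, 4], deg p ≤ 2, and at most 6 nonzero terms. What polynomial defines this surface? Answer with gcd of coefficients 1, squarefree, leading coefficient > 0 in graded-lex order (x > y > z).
2*x - 2*y + 3*z + 2

(a) The degree is 1 — the surface is flat (a plane).
(b) From the visible intercepts: one y-axis crossing is at y = 1; it meets the x-axis at x = -1 (among the integer gridlines).
(c) The integer polynomial consistent with all of this is the stated p.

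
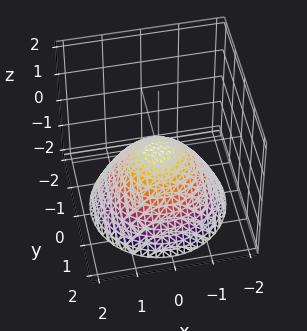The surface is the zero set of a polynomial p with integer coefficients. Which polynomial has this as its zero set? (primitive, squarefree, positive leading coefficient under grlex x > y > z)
(a) Degree: a single bowl opening along one axis; a quadric, so deg p = 2.
(b) Symmetries: rotational symmetry about the z-axis ⇒ p depends on x, y only through x² + y².
(c) Checking where it meets the axes: it crosses the z-axis at the gridline z = 0; one y-axis crossing is at y = 0; one x-axis crossing is at x = 0.
(d) Matching integer coefficients to the picture gives p.

2*x^2 + 2*y^2 + 3*z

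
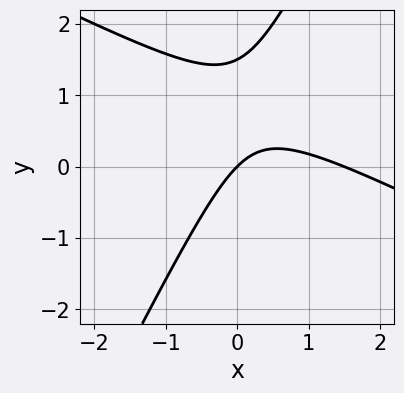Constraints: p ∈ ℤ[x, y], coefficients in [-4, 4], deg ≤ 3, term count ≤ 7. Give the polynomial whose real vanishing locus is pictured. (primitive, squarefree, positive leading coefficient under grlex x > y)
2*x^2 + 3*x*y - 2*y^2 - 3*x + 3*y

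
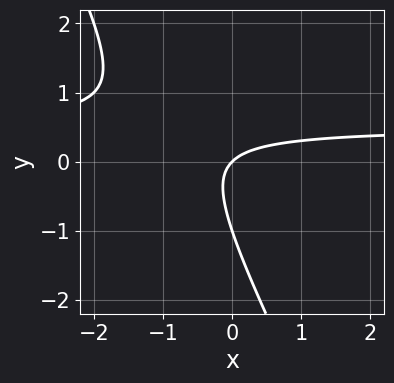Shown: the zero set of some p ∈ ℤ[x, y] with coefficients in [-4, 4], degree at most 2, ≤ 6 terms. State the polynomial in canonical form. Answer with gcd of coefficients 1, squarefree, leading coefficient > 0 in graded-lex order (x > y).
2*x*y + y^2 - x + y

1. Degree: the shape is more complex than any degree-1 curve, so deg p = 2.
2. Checking where it meets the axes: among the integer gridlines, it crosses the y-axis at y ∈ {-1, 0}; it crosses the x-axis at the gridline x = 0.
3. Solving for integer coefficients yields p as stated.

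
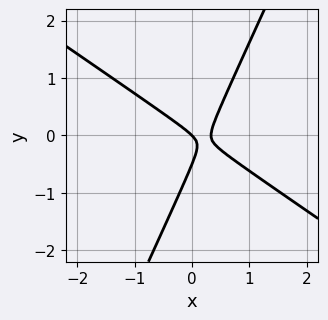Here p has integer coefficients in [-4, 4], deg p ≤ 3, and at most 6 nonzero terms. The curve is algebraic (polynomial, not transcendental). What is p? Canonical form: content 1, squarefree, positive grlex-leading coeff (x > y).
Degree: the shape is more complex than any degree-1 curve, so deg p = 2.
Observable constraints: it meets the x-axis at x = 0 (among the integer gridlines); one y-axis crossing is at y = 0.
Putting this together gives p.

3*x^2 + 3*x*y - 2*y^2 - x - y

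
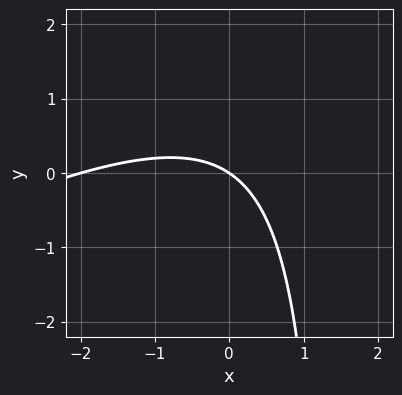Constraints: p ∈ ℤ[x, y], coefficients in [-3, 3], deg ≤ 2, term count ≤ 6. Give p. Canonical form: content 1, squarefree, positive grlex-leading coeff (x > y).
(a) deg p = 2. The shape is more complex than any degree-1 curve.
(b) From the axis intercepts and sections: among the integer gridlines, it crosses the x-axis at x ∈ {-2, 0}; one y-axis crossing is at y = 0.
(c) Solving for integer coefficients yields p as stated.

x^2 - 2*x*y + 2*x + 3*y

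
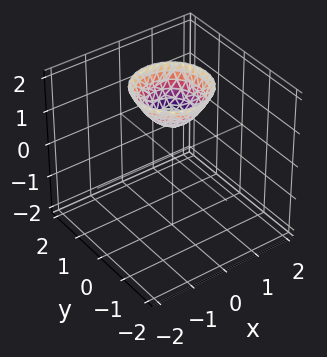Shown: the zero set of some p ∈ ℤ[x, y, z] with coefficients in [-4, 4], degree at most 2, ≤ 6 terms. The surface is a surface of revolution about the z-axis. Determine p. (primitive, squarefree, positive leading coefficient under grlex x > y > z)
1. The degree is 2 — no degree-1 surface has this shape.
2. By symmetry, every cross-section ⟂ z is a circle, so x, y appear only via x² + y².
3. Observable constraints: it misses every integer gridline on the x-axis; one z-axis crossing is at z = 1; it misses every integer gridline on the y-axis; a circular section at z = 2 has radius exactly 1.
4. Solving for integer coefficients yields p as stated.

x^2 + y^2 - z + 1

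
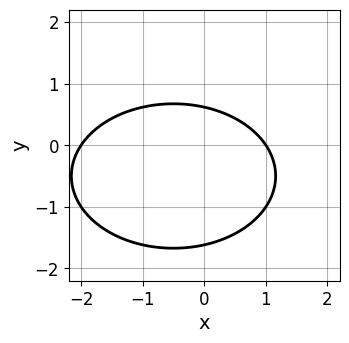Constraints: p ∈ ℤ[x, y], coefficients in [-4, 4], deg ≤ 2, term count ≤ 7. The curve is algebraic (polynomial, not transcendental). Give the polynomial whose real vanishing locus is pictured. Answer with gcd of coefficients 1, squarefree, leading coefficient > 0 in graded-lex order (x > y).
First, degree: a generic line meets the curve in up to 2 points, so deg p = 2.
Then, from the axis intercepts and sections: among the integer gridlines, it crosses the x-axis at x ∈ {-2, 1}.
Finally, assembling these constraints gives the stated polynomial.

x^2 + 2*y^2 + x + 2*y - 2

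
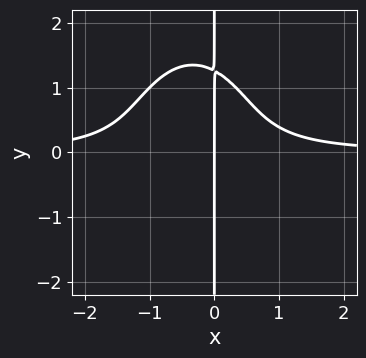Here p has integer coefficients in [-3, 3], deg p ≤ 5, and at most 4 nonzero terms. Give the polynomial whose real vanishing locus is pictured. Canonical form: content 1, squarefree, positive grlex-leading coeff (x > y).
3*x^3*y + x*y^3 + 2*x^2*y - 2*x

First, deg p = 4. No degree-3 curve has this shape.
Then, against the integer gridlines: every point of the y-axis in the box is on the curve; it meets the x-axis at x = 0 (among the integer gridlines).
Finally, assembling these constraints gives the stated polynomial.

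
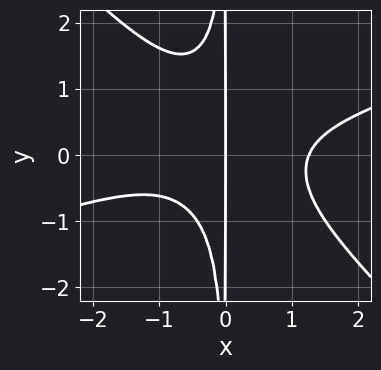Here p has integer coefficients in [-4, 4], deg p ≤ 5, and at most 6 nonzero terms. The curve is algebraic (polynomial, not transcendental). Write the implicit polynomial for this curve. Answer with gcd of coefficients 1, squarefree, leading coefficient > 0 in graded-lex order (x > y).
First, deg p = 4. A generic line meets the curve in up to 4 points.
Next, from the axis intercepts and sections: the visible y-axis segment lies entirely on the curve; one x-axis crossing is at x = 0.
Finally, solving for integer coefficients yields p as stated.

x^4 - 2*x^3*y - 3*x^2*y^2 + x^2*y - 2*x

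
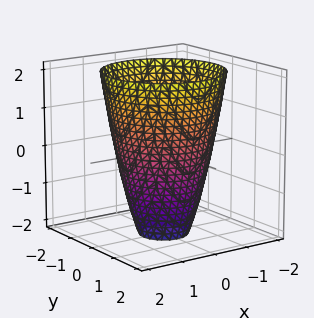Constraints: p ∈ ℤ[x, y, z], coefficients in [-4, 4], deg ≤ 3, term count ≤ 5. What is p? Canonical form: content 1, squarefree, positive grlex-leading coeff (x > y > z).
Degree: no degree-1 surface has this shape, so deg p = 2.
Symmetry: every cross-section ⟂ z is a circle, so x, y appear only via x² + y².
Reading off the gridlines: a circular section at z = 2 has radius between 1 and 2; no z-intercept at any integer in the box.
Matching integer coefficients to the picture gives p.

2*x^2 + 2*y^2 - z - 3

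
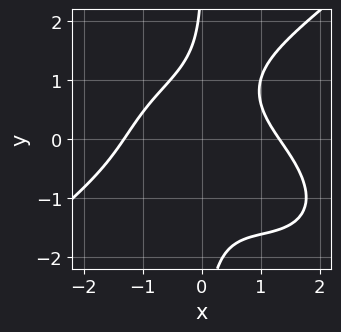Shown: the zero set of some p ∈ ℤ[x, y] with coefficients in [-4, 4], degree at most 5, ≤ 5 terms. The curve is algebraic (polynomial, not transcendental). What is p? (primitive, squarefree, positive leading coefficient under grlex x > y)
(a) Degree: no degree-3 curve has this shape, so deg p = 4.
(b) From the visible intercepts: the curve avoids every integer y-axis point in the box.
(c) Matching integer coefficients to the picture gives p.

x^4 - 2*x*y^3 + 3*x^2*y + y - 3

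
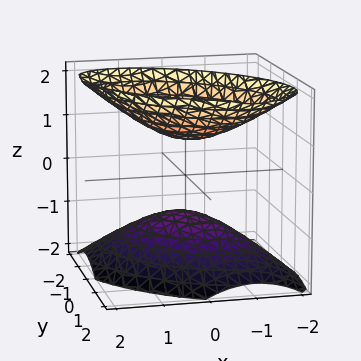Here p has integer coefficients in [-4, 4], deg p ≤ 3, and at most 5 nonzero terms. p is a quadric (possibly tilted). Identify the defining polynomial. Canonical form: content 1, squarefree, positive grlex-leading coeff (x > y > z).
3*x^2 + 3*x*y + 3*y^2 - 3*z^2 + 2

1. There are 2 components.
2. Degree: a generic line meets the surface in up to 2 points, so deg p = 2.
3. From the visible intercepts: no y-intercept at any integer in the box; the surface avoids every integer x-axis point in the box.
4. Putting this together gives p.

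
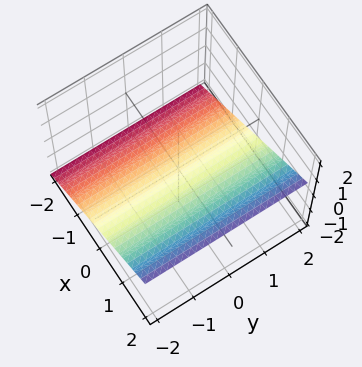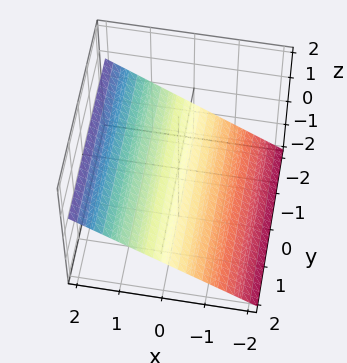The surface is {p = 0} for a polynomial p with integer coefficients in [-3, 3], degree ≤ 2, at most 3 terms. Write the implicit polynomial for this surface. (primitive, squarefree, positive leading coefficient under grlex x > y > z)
(a) The degree is 1 — every cross-section is a straight line — this is a plane.
(b) Observable constraints: it crosses the x-axis at the gridline x = 1; no y-intercept at any integer in the box.
(c) Putting this together gives p.

2*x - 3*z - 2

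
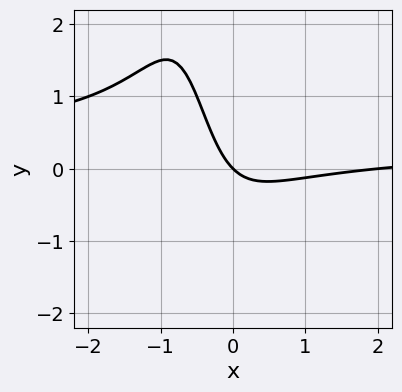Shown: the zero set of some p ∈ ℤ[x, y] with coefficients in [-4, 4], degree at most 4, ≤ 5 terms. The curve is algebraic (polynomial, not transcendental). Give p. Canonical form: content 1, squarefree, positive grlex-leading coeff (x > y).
(a) The degree is 3 — no degree-2 curve has this shape.
(b) Reading off the gridlines: one y-axis crossing is at y = 0; among the integer gridlines, it crosses the x-axis at x ∈ {0, 2}.
(c) Assembling these constraints gives the stated polynomial.

3*x^2*y - x^2 + 3*x*y + 2*x + 2*y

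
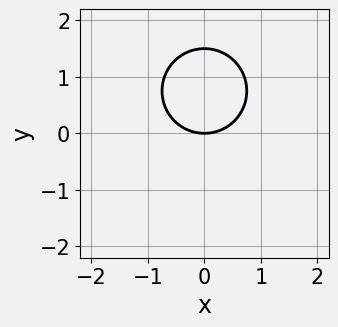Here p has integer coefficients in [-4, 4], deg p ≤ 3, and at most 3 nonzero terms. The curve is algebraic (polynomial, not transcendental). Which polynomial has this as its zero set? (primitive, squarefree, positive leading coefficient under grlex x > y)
2*x^2 + 2*y^2 - 3*y

(a) The degree is 2 — a generic line meets the curve in up to 2 points.
(b) Symmetries: it's symmetric under x → −x, forcing even powers of x.
(c) Observable constraints: it meets the x-axis at x = 0 (among the integer gridlines); one y-axis crossing is at y = 0.
(d) Solving for integer coefficients yields p as stated.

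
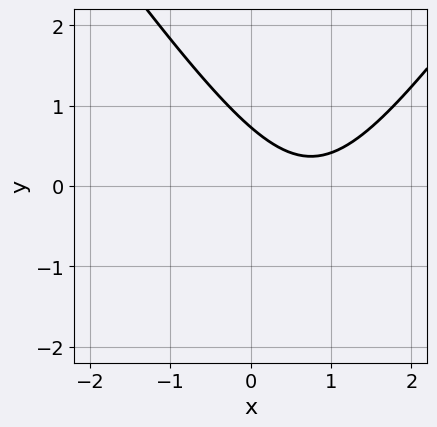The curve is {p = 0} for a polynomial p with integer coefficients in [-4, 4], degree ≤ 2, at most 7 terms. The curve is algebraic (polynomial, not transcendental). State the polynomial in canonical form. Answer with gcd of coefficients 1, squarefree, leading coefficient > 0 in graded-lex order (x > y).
2*x^2 - y^2 - 3*x - 2*y + 2

1. Degree: no degree-1 curve has this shape, so deg p = 2.
2. Reading off the gridlines: the curve avoids every integer x-axis point in the box.
3. Solving for integer coefficients yields p as stated.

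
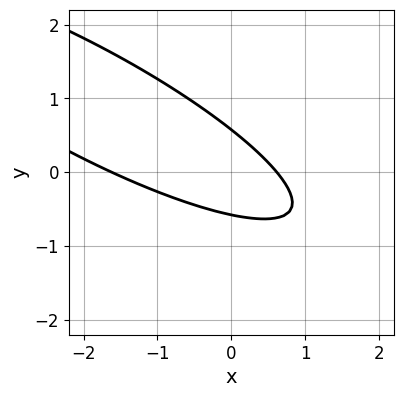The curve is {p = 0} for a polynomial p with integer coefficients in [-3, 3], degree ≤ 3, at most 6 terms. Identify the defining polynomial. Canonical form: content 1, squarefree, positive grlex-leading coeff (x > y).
x^2 + 3*x*y + 3*y^2 + x - 1

The degree is 2 — no degree-1 curve has this shape.
The integer polynomial consistent with all of this is the stated p.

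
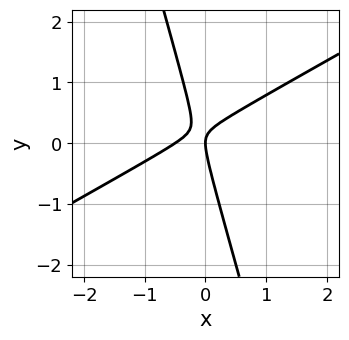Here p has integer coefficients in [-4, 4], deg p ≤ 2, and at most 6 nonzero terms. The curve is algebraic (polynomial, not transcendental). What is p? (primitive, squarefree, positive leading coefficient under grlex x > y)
2*x^2 - 3*x*y - y^2 + x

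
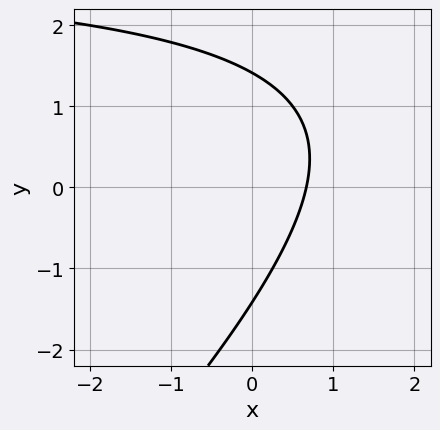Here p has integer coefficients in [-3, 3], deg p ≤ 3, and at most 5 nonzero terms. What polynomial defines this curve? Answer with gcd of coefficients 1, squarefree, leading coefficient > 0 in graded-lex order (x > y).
x*y - y^2 - 3*x + 2

(a) The degree is 2 — a generic line meets the curve in up to 2 points.
(b) Solving for integer coefficients yields p as stated.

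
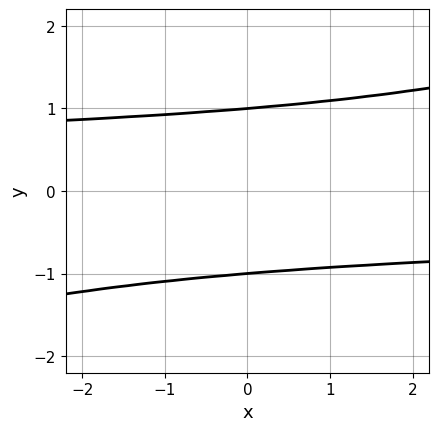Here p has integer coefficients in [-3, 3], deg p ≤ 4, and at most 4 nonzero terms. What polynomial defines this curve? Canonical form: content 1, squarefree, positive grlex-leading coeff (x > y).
The degree is 4 — no degree-3 curve has this shape.
Reading off the gridlines: the y-axis gridline crossings are at y ∈ {-1, 1}; the curve avoids every integer x-axis point in the box.
These observations pin down the coefficients.

x*y^3 - 3*y^4 + 3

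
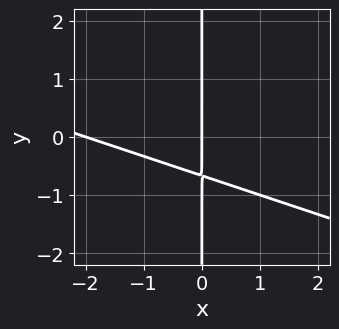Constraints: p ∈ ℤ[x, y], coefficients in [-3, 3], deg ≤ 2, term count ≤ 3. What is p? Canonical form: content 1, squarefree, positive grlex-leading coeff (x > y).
x^2 + 3*x*y + 2*x

deg p = 2. A generic line meets the curve in up to 2 points.
Against the integer gridlines: the x-axis gridline crossings are at x ∈ {-2, 0}; the visible y-axis segment lies entirely on the curve.
Fitting integer coefficients to these (and the overall shape) gives p.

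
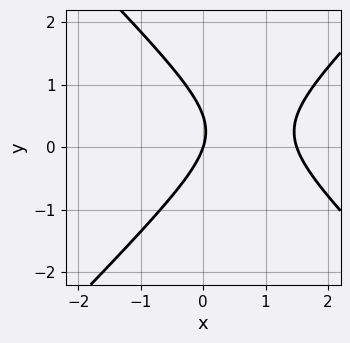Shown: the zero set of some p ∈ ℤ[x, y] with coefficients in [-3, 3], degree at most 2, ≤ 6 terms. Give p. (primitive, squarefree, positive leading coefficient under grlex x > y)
2*x^2 - 2*y^2 - 3*x + y

First, deg p = 2. A generic line meets the curve in up to 2 points.
Next, observable constraints: one y-axis crossing is at y = 0; it crosses the x-axis at the gridline x = 0.
Finally, assembling these constraints gives the stated polynomial.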